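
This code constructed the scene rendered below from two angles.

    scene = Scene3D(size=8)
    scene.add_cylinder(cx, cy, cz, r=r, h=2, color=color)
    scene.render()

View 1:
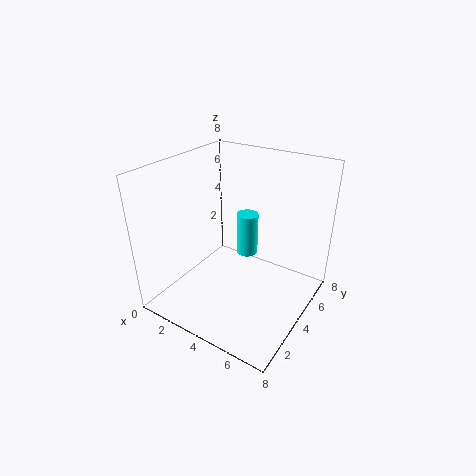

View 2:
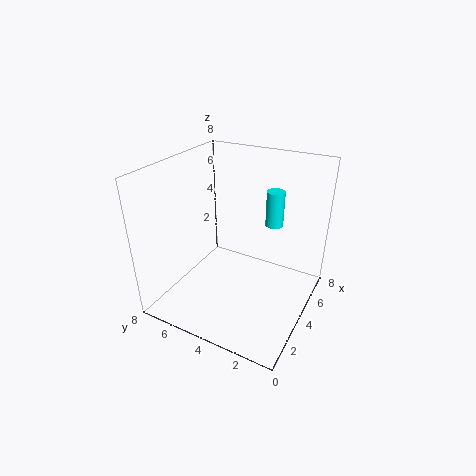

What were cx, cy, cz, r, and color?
cx = 5.5, cy = 2.5, cz = 4.5, r = 0.5, color = 'cyan'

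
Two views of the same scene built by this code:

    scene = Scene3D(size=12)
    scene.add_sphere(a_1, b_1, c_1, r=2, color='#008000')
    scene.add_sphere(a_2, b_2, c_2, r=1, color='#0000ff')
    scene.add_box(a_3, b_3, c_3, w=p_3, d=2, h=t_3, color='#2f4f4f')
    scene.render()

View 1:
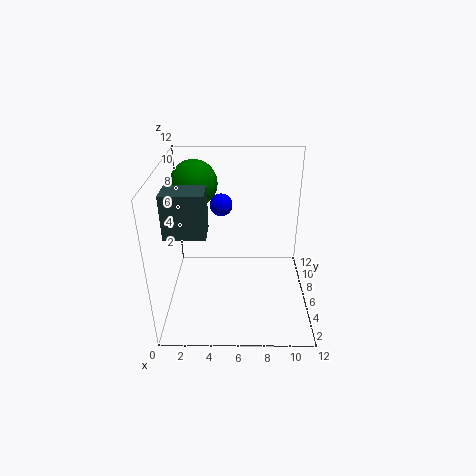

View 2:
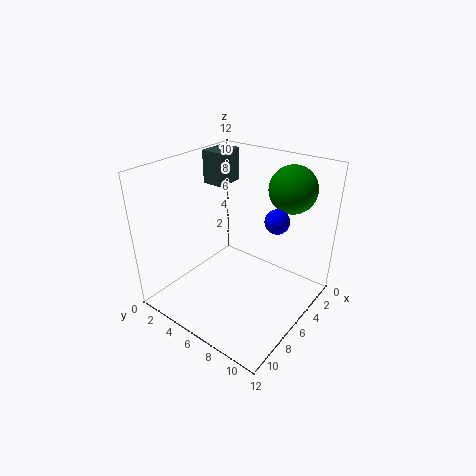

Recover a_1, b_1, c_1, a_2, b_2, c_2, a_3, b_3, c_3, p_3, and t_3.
a_1 = 2.25, b_1 = 8.75, c_1 = 9.75, a_2 = 4.5, b_2 = 8.75, c_2 = 7.75, a_3 = 1.25, b_3 = 0.5, c_3 = 9, p_3 = 2.75, t_3 = 3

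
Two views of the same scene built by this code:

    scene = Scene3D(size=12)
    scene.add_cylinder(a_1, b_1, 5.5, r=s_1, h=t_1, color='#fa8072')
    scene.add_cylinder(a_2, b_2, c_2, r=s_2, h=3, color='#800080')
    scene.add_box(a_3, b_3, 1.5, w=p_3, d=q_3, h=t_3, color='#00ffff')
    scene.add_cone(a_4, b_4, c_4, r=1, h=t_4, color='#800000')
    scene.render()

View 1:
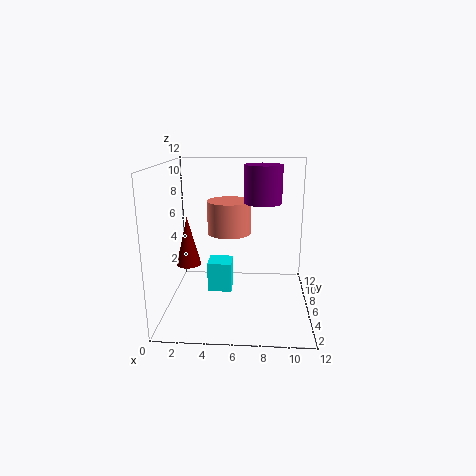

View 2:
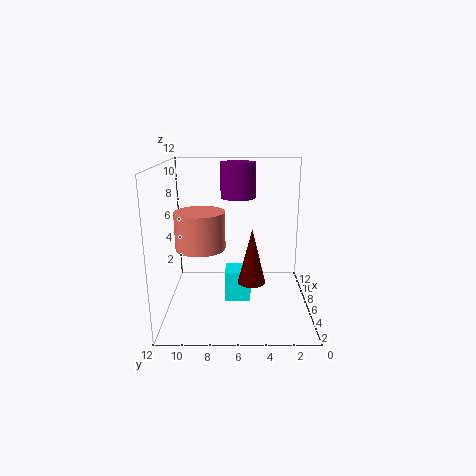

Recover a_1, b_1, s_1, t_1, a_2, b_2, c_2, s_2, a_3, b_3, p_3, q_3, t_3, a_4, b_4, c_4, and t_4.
a_1 = 5
b_1 = 9
s_1 = 2
t_1 = 3
a_2 = 8
b_2 = 6
c_2 = 9
s_2 = 1.5
a_3 = 3.5
b_3 = 5
p_3 = 2
q_3 = 2
t_3 = 2.5
a_4 = 2
b_4 = 5
c_4 = 4
t_4 = 4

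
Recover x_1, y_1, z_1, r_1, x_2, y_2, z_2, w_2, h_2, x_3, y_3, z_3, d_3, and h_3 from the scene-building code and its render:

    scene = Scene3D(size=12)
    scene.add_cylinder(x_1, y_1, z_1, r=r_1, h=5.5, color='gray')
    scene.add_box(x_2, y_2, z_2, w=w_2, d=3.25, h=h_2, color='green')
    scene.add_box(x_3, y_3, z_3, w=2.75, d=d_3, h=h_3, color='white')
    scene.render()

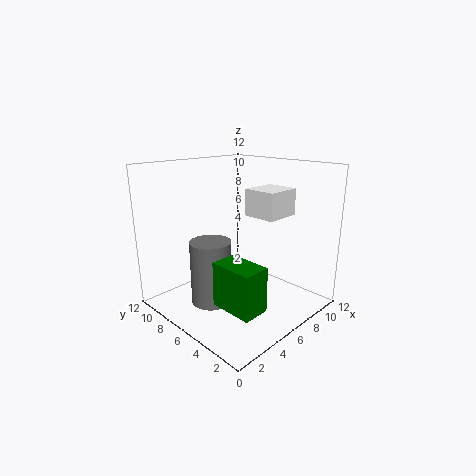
x_1 = 4.25; y_1 = 7.5; z_1 = 0.25; r_1 = 1.75; x_2 = 1.25; y_2 = 0.5; z_2 = 2.75; w_2 = 2; h_2 = 3.25; x_3 = 5; y_3 = 1.75; z_3 = 8.5; d_3 = 2.5; h_3 = 2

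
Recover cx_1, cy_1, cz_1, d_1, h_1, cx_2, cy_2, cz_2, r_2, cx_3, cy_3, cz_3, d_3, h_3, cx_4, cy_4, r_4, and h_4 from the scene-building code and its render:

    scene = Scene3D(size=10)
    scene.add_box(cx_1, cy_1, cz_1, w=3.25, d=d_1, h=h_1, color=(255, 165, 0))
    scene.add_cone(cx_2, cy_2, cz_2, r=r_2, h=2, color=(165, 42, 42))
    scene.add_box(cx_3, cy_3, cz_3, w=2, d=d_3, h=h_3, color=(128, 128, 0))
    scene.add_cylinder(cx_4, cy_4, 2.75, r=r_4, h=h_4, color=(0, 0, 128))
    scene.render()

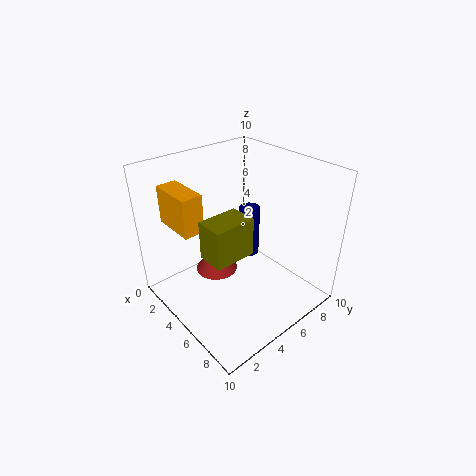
cx_1 = 0.25, cy_1 = 1.75, cz_1 = 5.5, d_1 = 1.5, h_1 = 2.75, cx_2 = 3.75, cy_2 = 4, cz_2 = 2.25, r_2 = 1.5, cx_3 = 4, cy_3 = 2.5, cz_3 = 4, d_3 = 3, h_3 = 2.75, cx_4 = 4.25, cy_4 = 6.75, r_4 = 0.75, h_4 = 3.75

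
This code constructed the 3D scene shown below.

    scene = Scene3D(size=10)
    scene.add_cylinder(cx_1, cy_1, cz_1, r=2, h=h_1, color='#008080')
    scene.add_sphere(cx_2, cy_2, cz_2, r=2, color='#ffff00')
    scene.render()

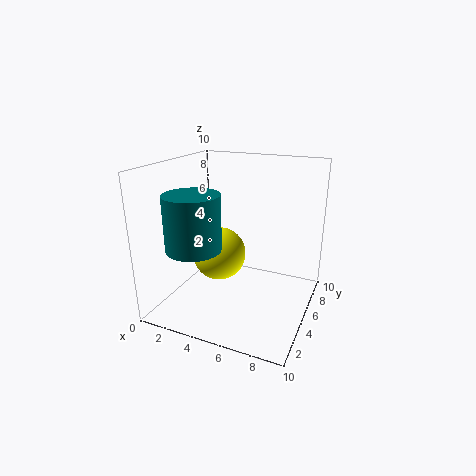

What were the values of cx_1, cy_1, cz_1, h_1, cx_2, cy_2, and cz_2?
cx_1 = 2
cy_1 = 4
cz_1 = 4
h_1 = 4
cx_2 = 3
cy_2 = 6
cz_2 = 3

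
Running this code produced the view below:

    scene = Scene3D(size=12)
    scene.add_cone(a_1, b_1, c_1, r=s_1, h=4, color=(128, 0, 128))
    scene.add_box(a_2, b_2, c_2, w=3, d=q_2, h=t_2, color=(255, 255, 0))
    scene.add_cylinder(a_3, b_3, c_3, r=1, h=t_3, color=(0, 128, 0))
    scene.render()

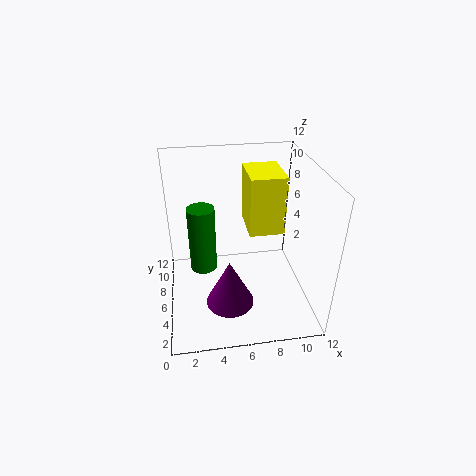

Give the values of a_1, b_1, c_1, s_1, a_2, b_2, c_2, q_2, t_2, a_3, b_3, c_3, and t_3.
a_1 = 5; b_1 = 4; c_1 = 1; s_1 = 2; a_2 = 7; b_2 = 6; c_2 = 6; q_2 = 4; t_2 = 5; a_3 = 3; b_3 = 4; c_3 = 5; t_3 = 5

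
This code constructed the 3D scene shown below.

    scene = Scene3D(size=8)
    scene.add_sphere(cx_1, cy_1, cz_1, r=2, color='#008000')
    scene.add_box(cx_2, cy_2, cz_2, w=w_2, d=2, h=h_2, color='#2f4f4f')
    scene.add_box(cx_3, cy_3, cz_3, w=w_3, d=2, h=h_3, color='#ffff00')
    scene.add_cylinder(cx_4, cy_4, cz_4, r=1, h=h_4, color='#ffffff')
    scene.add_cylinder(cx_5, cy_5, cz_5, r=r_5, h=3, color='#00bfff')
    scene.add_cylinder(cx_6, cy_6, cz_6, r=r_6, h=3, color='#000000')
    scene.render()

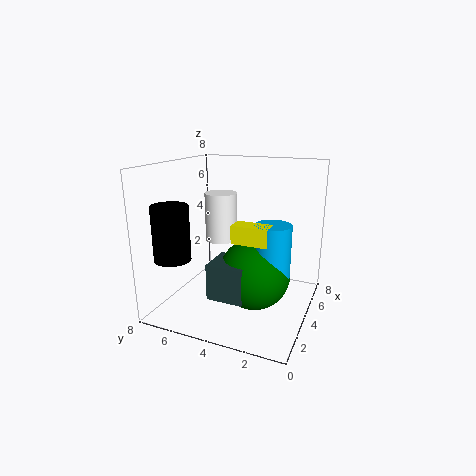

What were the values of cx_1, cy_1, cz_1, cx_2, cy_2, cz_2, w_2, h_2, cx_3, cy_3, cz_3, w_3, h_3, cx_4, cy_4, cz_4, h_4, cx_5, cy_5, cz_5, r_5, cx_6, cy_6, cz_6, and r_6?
cx_1 = 4; cy_1 = 3; cz_1 = 2; cx_2 = 2; cy_2 = 3; cz_2 = 1; w_2 = 2; h_2 = 2; cx_3 = 3; cy_3 = 2; cz_3 = 4; w_3 = 1; h_3 = 1; cx_4 = 6; cy_4 = 6; cz_4 = 3; h_4 = 3; cx_5 = 4; cy_5 = 2; cz_5 = 2; r_5 = 1; cx_6 = 2; cy_6 = 7; cz_6 = 3; r_6 = 1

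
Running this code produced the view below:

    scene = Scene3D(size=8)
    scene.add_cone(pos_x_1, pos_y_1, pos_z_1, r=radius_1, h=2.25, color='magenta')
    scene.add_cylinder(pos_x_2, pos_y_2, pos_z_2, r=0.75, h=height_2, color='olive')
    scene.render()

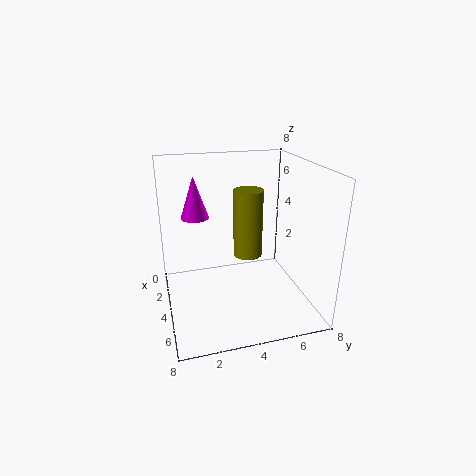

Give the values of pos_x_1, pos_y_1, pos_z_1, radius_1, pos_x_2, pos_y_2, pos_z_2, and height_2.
pos_x_1 = 3.5
pos_y_1 = 1.75
pos_z_1 = 5.25
radius_1 = 0.75
pos_x_2 = 5
pos_y_2 = 4.25
pos_z_2 = 3.5
height_2 = 3.5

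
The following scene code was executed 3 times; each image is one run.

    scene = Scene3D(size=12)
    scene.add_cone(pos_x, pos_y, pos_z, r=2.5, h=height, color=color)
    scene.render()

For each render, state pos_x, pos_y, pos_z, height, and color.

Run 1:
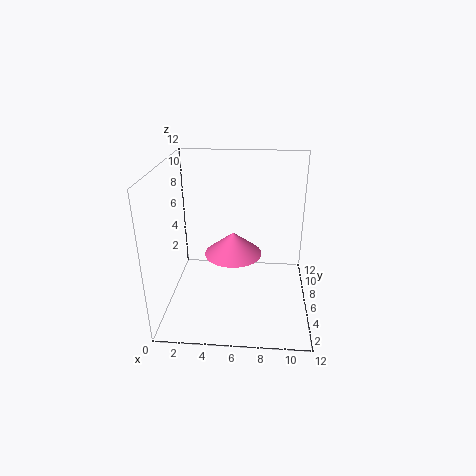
pos_x = 5.5; pos_y = 7; pos_z = 4; height = 2; color = 'hotpink'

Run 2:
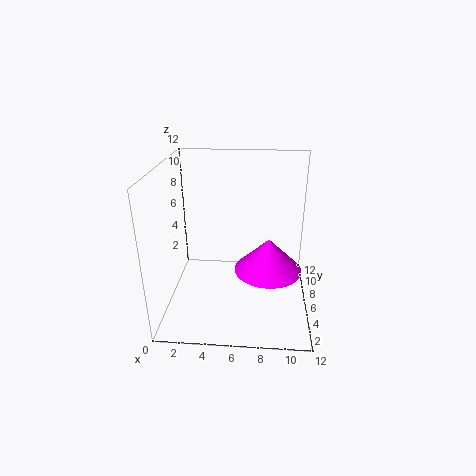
pos_x = 8.5; pos_y = 3; pos_z = 5; height = 2.5; color = 'magenta'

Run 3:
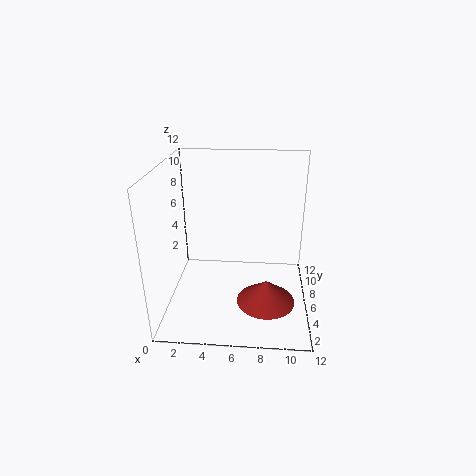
pos_x = 8.5; pos_y = 5; pos_z = 0.5; height = 2; color = 'brown'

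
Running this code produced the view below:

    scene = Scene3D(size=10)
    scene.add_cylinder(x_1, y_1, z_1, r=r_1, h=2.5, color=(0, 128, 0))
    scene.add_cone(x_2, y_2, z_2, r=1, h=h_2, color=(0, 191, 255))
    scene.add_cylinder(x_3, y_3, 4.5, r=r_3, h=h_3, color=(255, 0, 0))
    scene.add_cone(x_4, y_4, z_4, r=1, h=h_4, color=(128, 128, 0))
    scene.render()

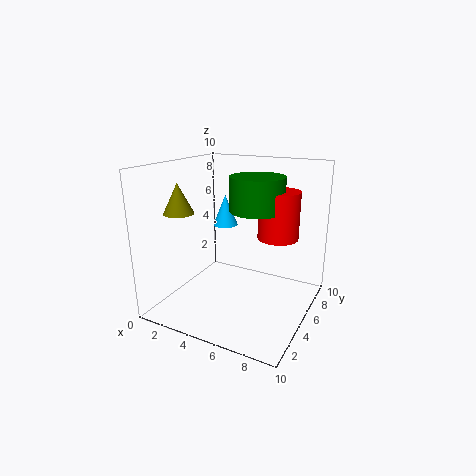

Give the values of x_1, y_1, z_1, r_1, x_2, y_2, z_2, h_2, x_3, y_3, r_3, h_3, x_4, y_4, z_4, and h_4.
x_1 = 5.5, y_1 = 7, z_1 = 6.5, r_1 = 2, x_2 = 2, y_2 = 8.5, z_2 = 4.5, h_2 = 2.5, x_3 = 7, y_3 = 7.5, r_3 = 1.5, h_3 = 3.5, x_4 = 2, y_4 = 2.5, z_4 = 7, h_4 = 2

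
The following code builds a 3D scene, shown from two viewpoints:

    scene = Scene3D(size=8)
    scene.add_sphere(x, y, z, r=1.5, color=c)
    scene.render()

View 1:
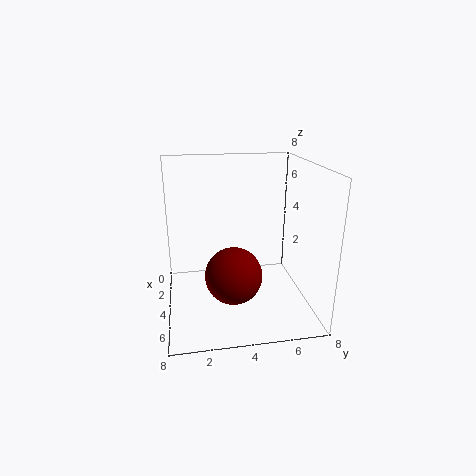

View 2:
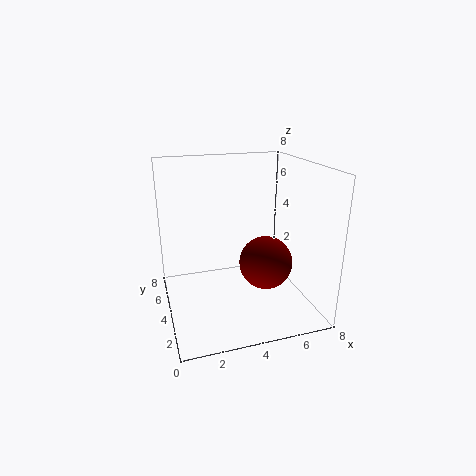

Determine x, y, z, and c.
x = 5.5; y = 3.5; z = 2.5; c = 'maroon'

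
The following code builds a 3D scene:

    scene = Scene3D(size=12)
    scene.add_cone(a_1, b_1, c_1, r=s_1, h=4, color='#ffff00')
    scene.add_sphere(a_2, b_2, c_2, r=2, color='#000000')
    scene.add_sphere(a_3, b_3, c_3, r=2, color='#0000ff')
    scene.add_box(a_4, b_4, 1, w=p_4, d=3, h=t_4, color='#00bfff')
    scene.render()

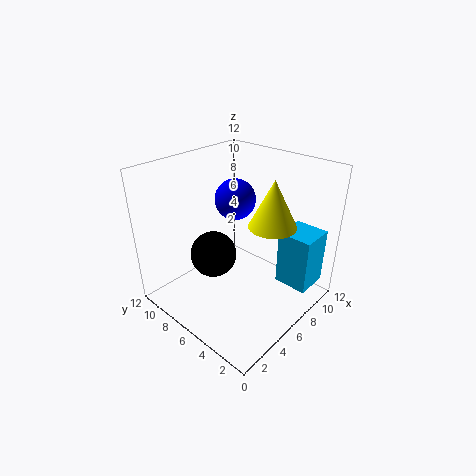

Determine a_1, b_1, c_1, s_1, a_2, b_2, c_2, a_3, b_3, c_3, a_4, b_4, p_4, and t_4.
a_1 = 8
b_1 = 4
c_1 = 7
s_1 = 2
a_2 = 5
b_2 = 8
c_2 = 4
a_3 = 10
b_3 = 10
c_3 = 7
a_4 = 9
b_4 = 1
p_4 = 3
t_4 = 5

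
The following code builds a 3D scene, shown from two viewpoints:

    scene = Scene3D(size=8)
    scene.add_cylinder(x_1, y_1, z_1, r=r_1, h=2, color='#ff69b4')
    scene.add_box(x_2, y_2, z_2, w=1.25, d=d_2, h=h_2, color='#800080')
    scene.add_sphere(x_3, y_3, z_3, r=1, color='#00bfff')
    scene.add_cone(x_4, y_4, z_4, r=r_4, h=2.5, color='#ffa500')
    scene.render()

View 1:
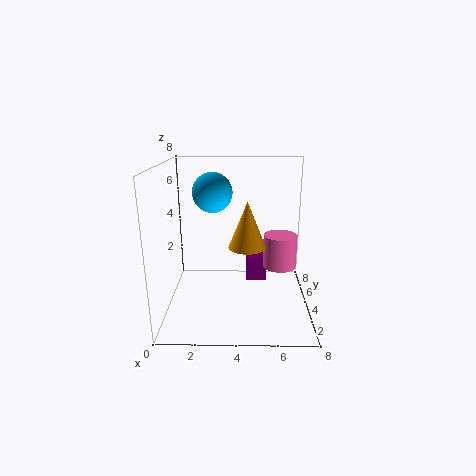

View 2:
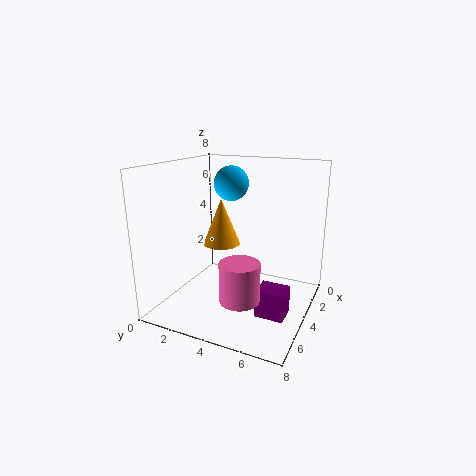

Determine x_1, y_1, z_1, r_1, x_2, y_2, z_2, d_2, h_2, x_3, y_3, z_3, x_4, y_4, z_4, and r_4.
x_1 = 6.5, y_1 = 5.25, z_1 = 1.75, r_1 = 1, x_2 = 4.5, y_2 = 5.75, z_2 = 0.5, d_2 = 1.5, h_2 = 1.5, x_3 = 2.75, y_3 = 3, z_3 = 6.75, x_4 = 4.5, y_4 = 3.25, z_4 = 3.75, r_4 = 1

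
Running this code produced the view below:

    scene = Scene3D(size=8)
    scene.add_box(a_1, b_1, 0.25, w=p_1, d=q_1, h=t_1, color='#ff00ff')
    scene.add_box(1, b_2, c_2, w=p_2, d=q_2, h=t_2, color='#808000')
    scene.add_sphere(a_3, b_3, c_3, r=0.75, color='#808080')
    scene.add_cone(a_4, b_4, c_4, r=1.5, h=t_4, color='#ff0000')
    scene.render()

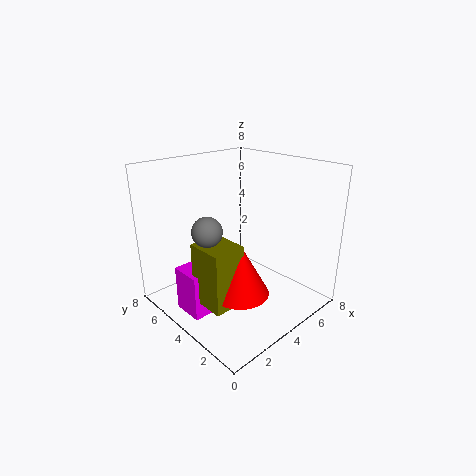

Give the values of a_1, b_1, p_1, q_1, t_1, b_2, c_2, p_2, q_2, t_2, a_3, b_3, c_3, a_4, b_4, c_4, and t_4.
a_1 = 0.75
b_1 = 3.75
p_1 = 2
q_1 = 1.75
t_1 = 2.5
b_2 = 2.25
c_2 = 1.25
p_2 = 1.75
q_2 = 2
t_2 = 3.25
a_3 = 1.5
b_3 = 3.5
c_3 = 5.25
a_4 = 2.75
b_4 = 2.5
c_4 = 1.75
t_4 = 2.75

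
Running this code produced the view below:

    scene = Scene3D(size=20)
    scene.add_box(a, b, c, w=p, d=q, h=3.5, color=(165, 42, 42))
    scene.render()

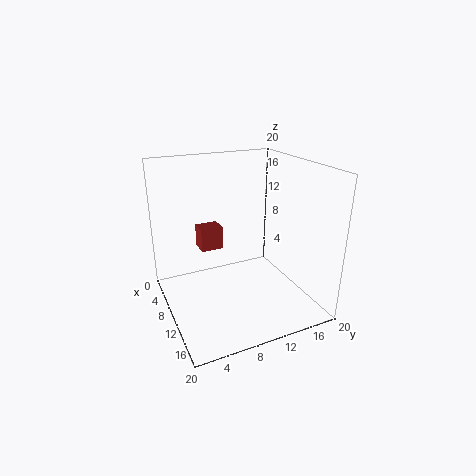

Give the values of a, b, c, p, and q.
a = 1.5; b = 6.5; c = 6; p = 3; q = 3.5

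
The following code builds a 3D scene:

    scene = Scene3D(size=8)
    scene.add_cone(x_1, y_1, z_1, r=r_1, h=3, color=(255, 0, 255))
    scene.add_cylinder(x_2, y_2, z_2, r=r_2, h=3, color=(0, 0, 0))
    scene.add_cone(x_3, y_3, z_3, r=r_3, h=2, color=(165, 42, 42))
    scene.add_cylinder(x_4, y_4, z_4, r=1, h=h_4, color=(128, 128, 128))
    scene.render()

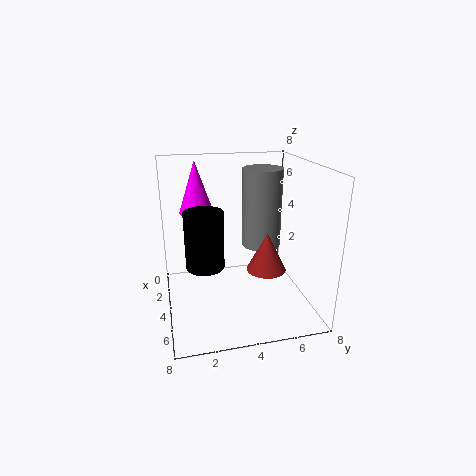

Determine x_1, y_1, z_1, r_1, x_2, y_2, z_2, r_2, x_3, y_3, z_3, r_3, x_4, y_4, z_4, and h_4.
x_1 = 2; y_1 = 2; z_1 = 5; r_1 = 1; x_2 = 5; y_2 = 2; z_2 = 3; r_2 = 1; x_3 = 6; y_3 = 5; z_3 = 3; r_3 = 1; x_4 = 5; y_4 = 5; z_4 = 4; h_4 = 4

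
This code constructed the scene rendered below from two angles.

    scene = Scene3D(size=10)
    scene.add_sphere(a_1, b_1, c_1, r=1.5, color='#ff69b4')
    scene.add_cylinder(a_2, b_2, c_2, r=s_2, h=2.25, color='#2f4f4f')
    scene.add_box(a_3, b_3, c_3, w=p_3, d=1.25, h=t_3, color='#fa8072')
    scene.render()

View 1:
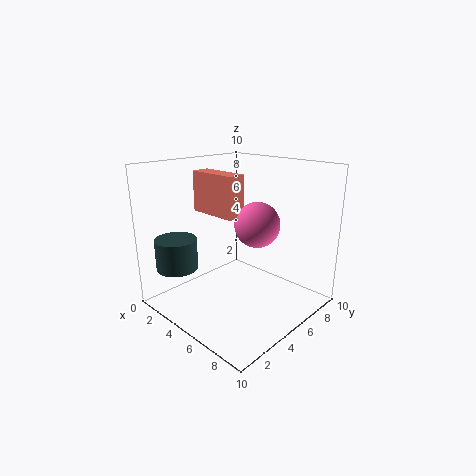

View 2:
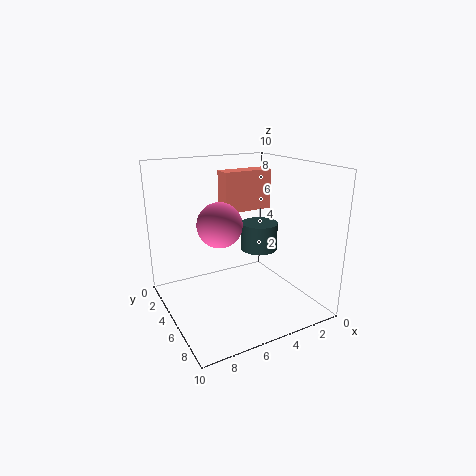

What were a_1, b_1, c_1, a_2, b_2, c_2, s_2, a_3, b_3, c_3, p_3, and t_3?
a_1 = 6.5; b_1 = 5.25; c_1 = 6.25; a_2 = 1.5; b_2 = 2.25; c_2 = 2.5; s_2 = 1.5; a_3 = 2.25; b_3 = 3.5; c_3 = 6.75; p_3 = 3.5; t_3 = 2.75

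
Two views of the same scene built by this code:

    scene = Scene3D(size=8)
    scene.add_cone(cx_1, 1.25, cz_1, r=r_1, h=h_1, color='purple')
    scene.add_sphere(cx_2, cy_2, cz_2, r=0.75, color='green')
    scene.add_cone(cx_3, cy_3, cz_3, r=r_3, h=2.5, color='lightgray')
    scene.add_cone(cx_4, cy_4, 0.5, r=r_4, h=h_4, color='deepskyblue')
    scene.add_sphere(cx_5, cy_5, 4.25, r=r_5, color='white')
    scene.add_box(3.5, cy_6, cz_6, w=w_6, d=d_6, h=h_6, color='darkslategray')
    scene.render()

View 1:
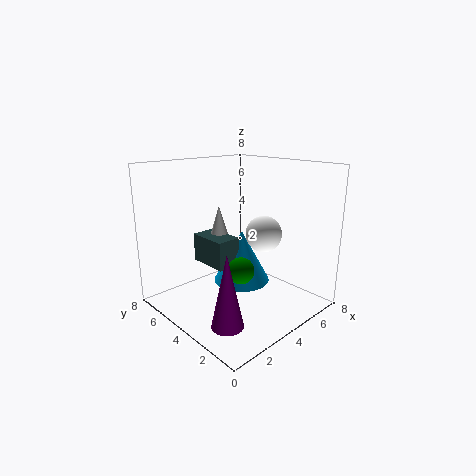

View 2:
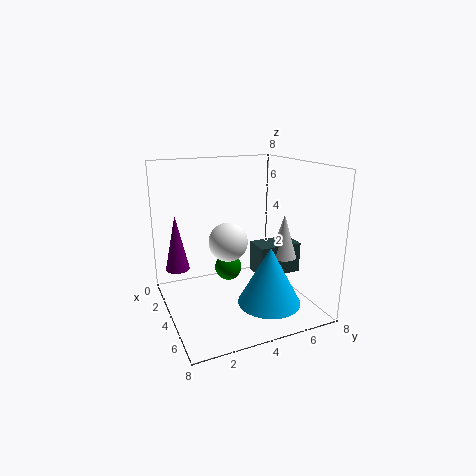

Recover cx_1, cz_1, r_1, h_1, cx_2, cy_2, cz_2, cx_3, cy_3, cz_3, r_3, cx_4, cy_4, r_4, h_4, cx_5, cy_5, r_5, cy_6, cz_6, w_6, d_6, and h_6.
cx_1 = 0.75, cz_1 = 1.25, r_1 = 0.75, h_1 = 3.5, cx_2 = 3.75, cy_2 = 3.5, cz_2 = 2.25, cx_3 = 4.75, cy_3 = 6.5, cz_3 = 2.75, r_3 = 0.75, cx_4 = 5.5, cy_4 = 5.25, r_4 = 1.75, h_4 = 3.25, cx_5 = 5, cy_5 = 3, r_5 = 1, cy_6 = 5, cz_6 = 1.75, w_6 = 1.5, d_6 = 2.5, h_6 = 1.75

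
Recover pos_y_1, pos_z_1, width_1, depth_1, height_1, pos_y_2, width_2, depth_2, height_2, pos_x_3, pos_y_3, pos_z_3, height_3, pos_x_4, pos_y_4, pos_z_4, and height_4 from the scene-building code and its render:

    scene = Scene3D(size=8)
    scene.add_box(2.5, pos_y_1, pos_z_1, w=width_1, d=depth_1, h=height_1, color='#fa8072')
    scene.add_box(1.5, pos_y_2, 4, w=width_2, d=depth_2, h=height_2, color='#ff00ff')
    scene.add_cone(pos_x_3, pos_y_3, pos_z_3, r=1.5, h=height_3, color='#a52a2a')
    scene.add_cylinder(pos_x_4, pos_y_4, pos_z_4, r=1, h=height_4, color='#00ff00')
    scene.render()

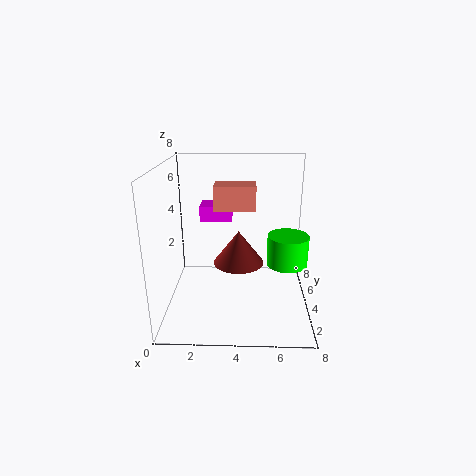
pos_y_1 = 5.5, pos_z_1 = 5, width_1 = 2.5, depth_1 = 1.5, height_1 = 1.5, pos_y_2 = 6.5, width_2 = 2, depth_2 = 1.5, height_2 = 1, pos_x_3 = 4, pos_y_3 = 5, pos_z_3 = 2, height_3 = 2, pos_x_4 = 6.5, pos_y_4 = 2, pos_z_4 = 3.5, height_4 = 1.5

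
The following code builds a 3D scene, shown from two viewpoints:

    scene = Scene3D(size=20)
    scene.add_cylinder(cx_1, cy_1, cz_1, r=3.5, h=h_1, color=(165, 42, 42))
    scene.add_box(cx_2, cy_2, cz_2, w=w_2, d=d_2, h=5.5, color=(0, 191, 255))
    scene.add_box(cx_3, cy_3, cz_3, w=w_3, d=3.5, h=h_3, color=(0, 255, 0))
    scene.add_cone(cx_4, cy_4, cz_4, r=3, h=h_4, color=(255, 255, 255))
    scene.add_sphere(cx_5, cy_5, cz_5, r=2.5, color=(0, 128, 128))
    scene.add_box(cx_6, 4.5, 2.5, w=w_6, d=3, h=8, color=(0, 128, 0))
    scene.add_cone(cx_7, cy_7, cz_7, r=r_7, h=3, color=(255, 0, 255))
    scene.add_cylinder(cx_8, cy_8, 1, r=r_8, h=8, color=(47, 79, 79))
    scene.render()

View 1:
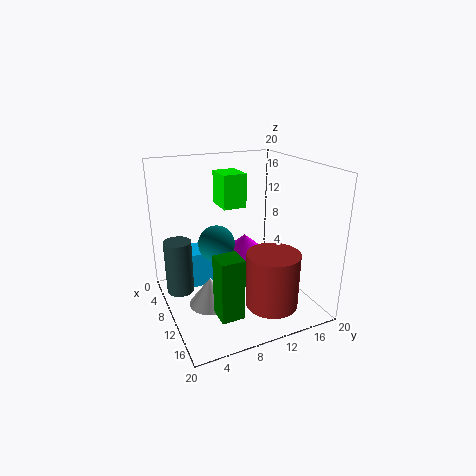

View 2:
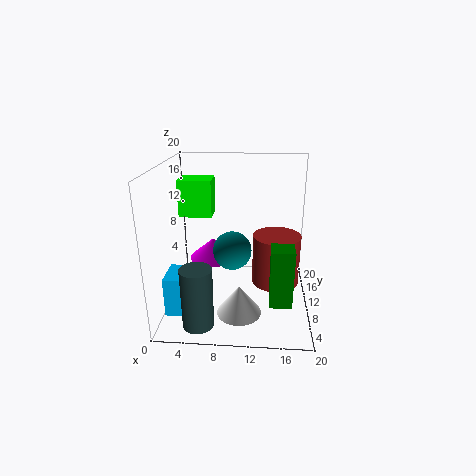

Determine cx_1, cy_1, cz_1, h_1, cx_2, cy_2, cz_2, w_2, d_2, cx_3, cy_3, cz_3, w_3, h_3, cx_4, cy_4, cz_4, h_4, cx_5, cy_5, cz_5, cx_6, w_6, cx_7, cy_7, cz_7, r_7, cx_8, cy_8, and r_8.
cx_1 = 15.5
cy_1 = 12.5
cz_1 = 2
h_1 = 7.5
cx_2 = 0.5
cy_2 = 4.5
cz_2 = 0.5
w_2 = 4.5
d_2 = 4.5
cx_3 = 2
cy_3 = 9.5
cz_3 = 13
w_3 = 4.5
h_3 = 5
cx_4 = 10.5
cy_4 = 5.5
cz_4 = 1
h_4 = 4
cx_5 = 9.5
cy_5 = 7
cz_5 = 9.5
cx_6 = 14.5
w_6 = 3
cx_7 = 6
cy_7 = 13
cz_7 = 5.5
r_7 = 3.5
cx_8 = 5.5
cy_8 = 2.5
r_8 = 2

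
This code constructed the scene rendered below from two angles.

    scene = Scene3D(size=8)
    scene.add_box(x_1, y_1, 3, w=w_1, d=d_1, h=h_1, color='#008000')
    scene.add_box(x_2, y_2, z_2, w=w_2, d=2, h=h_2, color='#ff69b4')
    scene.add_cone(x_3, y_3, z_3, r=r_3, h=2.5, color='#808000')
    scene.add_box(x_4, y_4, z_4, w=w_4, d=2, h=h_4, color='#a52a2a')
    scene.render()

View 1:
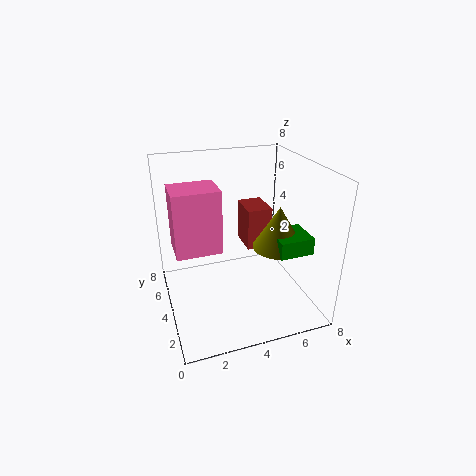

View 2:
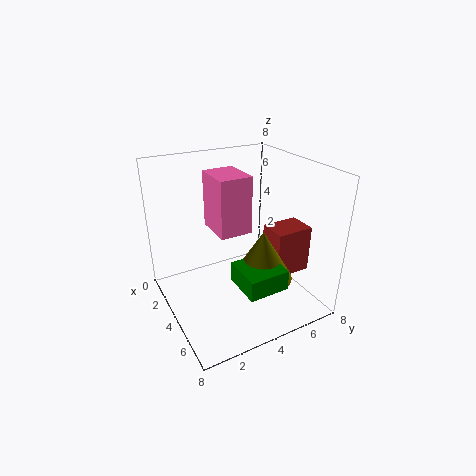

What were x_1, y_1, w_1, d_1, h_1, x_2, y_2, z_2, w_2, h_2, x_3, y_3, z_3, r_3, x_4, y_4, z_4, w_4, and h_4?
x_1 = 6, y_1 = 2.5, w_1 = 2, d_1 = 2, h_1 = 1, x_2 = 0.5, y_2 = 3.5, z_2 = 3.5, w_2 = 2.5, h_2 = 3.5, x_3 = 6.5, y_3 = 4, z_3 = 3, r_3 = 1.5, x_4 = 5, y_4 = 5, z_4 = 2.5, w_4 = 1.5, h_4 = 2.5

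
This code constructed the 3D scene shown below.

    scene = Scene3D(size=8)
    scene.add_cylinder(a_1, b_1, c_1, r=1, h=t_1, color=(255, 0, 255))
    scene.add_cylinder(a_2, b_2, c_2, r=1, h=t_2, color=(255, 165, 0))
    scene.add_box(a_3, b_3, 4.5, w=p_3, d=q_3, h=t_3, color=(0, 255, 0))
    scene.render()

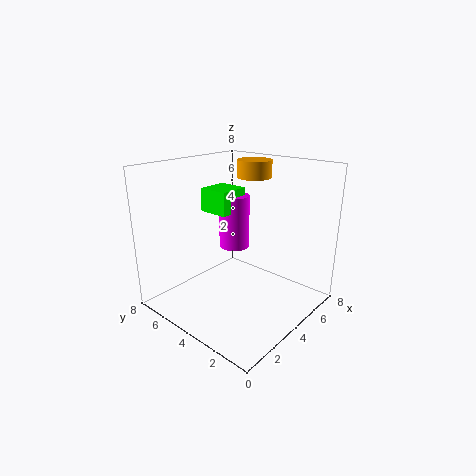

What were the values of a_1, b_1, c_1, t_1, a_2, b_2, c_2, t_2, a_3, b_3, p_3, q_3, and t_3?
a_1 = 6.5
b_1 = 6.5
c_1 = 2
t_1 = 3.5
a_2 = 6
b_2 = 4.5
c_2 = 7
t_2 = 1
a_3 = 5
b_3 = 6
p_3 = 2
q_3 = 2
t_3 = 1.5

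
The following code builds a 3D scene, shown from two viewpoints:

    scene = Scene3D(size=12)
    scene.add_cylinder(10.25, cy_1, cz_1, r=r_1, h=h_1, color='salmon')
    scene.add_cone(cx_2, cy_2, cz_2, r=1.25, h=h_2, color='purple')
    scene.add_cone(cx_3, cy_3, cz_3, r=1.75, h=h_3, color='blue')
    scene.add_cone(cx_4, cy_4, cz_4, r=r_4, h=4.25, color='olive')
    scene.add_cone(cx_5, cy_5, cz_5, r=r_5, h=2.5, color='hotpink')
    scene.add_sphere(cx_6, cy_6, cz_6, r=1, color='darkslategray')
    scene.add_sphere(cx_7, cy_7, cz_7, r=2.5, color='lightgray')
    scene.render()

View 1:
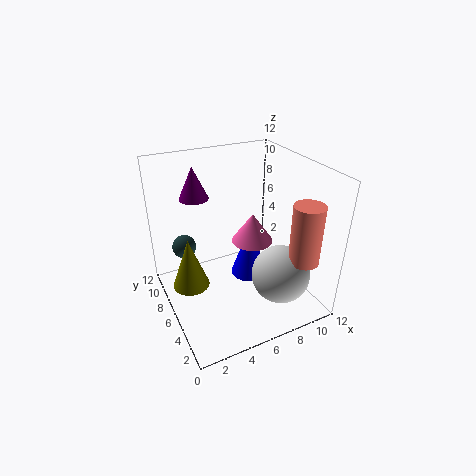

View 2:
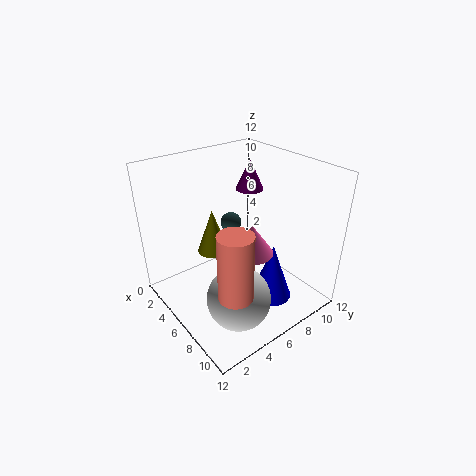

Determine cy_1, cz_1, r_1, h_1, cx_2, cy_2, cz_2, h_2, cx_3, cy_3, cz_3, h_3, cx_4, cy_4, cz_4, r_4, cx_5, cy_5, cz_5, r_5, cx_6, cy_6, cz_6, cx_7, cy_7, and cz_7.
cy_1 = 2.5, cz_1 = 4.5, r_1 = 1.25, h_1 = 5, cx_2 = 3.5, cy_2 = 9.25, cz_2 = 8.75, h_2 = 2.75, cx_3 = 8.25, cy_3 = 8, cz_3 = 0.5, h_3 = 5, cx_4 = 1.75, cy_4 = 6.25, cz_4 = 2.5, r_4 = 1.5, cx_5 = 7.5, cy_5 = 6.25, cz_5 = 5.25, r_5 = 1.75, cx_6 = 2, cy_6 = 8.25, cz_6 = 5, cx_7 = 9, cy_7 = 3.75, cz_7 = 2.75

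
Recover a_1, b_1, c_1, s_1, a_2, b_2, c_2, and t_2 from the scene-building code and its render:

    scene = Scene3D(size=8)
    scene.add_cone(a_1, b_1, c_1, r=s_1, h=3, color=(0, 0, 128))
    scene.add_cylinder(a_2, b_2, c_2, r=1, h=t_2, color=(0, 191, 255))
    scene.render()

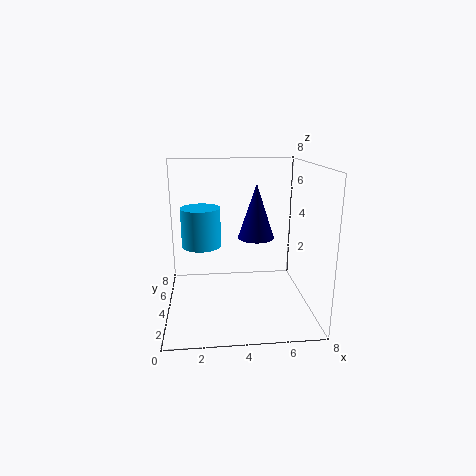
a_1 = 5, b_1 = 4, c_1 = 4, s_1 = 1, a_2 = 2, b_2 = 3, c_2 = 4, t_2 = 2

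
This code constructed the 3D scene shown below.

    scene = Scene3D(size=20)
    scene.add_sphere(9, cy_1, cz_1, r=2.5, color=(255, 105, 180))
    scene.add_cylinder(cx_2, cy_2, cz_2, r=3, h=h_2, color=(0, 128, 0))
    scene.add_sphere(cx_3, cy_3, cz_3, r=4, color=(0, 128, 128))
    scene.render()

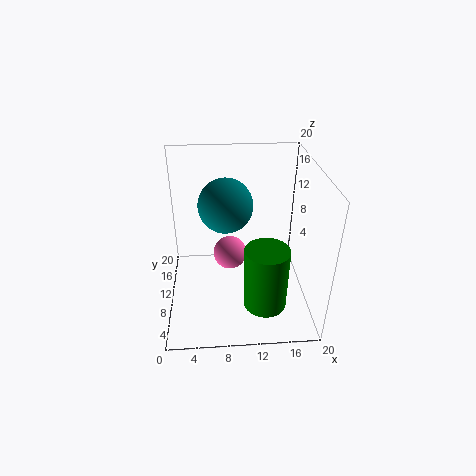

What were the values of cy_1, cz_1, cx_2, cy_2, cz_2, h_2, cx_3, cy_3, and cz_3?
cy_1 = 13; cz_1 = 5.5; cx_2 = 13.5; cy_2 = 6; cz_2 = 1.5; h_2 = 9; cx_3 = 8.5; cy_3 = 14; cz_3 = 13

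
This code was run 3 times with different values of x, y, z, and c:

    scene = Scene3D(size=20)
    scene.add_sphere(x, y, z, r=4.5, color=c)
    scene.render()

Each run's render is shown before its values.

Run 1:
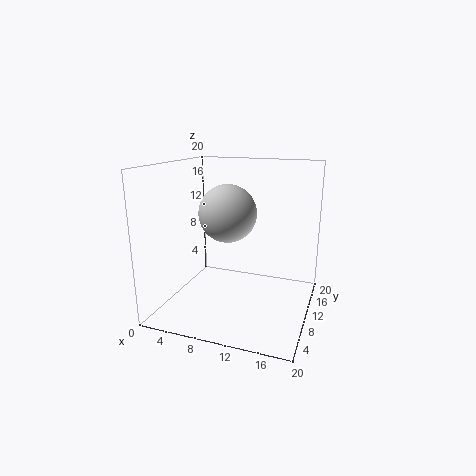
x = 6.5
y = 15
z = 12
c = 'lightgray'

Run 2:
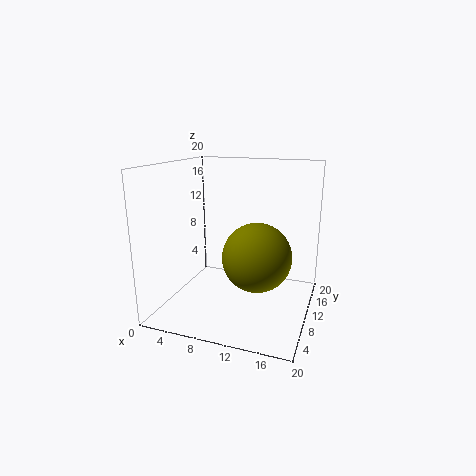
x = 13.5
y = 7.5
z = 8.5
c = 'olive'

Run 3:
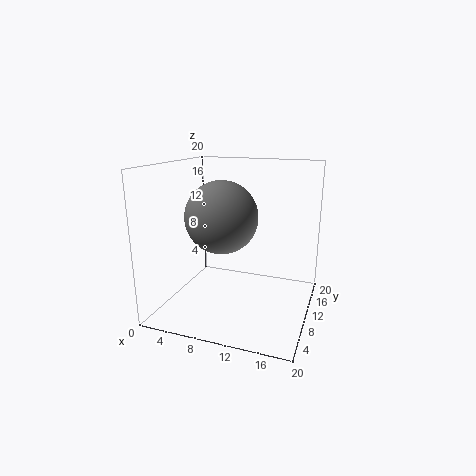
x = 9.5
y = 5.5
z = 14
c = 'gray'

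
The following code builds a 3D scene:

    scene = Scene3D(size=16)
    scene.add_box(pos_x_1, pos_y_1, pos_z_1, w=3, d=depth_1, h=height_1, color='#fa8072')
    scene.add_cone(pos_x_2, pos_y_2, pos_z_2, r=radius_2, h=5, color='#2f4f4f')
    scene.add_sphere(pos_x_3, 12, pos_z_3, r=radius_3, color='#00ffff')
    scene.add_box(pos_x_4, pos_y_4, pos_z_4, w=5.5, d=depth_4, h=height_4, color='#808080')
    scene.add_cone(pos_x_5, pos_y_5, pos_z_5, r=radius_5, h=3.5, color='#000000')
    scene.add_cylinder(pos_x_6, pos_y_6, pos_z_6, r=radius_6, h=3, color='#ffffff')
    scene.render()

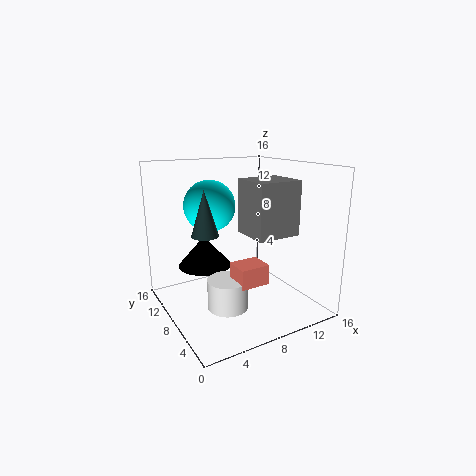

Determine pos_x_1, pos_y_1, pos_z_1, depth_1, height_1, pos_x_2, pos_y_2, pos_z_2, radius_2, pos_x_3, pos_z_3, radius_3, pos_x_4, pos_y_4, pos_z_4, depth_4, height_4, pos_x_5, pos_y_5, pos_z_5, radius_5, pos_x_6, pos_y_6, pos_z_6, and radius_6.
pos_x_1 = 5
pos_y_1 = 2
pos_z_1 = 5
depth_1 = 2.5
height_1 = 2
pos_x_2 = 4.5
pos_y_2 = 9
pos_z_2 = 8.5
radius_2 = 1.5
pos_x_3 = 6.5
pos_z_3 = 11
radius_3 = 3
pos_x_4 = 10
pos_y_4 = 6.5
pos_z_4 = 7.5
depth_4 = 5
height_4 = 6.5
pos_x_5 = 5
pos_y_5 = 10.5
pos_z_5 = 4.5
radius_5 = 3
pos_x_6 = 4.5
pos_y_6 = 4
pos_z_6 = 2.5
radius_6 = 2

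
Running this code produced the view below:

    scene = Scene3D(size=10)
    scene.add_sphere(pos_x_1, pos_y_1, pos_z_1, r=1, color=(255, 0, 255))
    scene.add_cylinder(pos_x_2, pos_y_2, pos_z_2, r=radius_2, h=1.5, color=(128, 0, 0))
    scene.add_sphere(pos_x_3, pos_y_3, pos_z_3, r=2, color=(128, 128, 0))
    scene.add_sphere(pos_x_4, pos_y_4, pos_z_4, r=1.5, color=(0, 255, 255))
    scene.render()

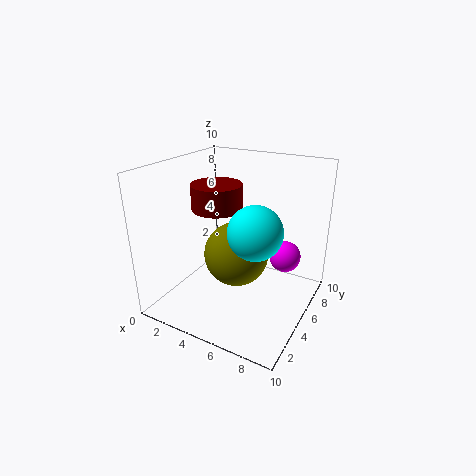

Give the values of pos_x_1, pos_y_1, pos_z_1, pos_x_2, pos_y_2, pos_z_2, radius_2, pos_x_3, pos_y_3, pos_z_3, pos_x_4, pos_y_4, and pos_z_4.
pos_x_1 = 8.5
pos_y_1 = 5
pos_z_1 = 4.5
pos_x_2 = 5
pos_y_2 = 2.5
pos_z_2 = 8
radius_2 = 1.5
pos_x_3 = 6
pos_y_3 = 3
pos_z_3 = 5
pos_x_4 = 8
pos_y_4 = 1.5
pos_z_4 = 7.5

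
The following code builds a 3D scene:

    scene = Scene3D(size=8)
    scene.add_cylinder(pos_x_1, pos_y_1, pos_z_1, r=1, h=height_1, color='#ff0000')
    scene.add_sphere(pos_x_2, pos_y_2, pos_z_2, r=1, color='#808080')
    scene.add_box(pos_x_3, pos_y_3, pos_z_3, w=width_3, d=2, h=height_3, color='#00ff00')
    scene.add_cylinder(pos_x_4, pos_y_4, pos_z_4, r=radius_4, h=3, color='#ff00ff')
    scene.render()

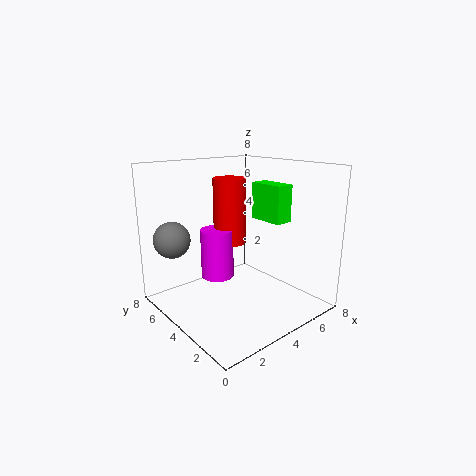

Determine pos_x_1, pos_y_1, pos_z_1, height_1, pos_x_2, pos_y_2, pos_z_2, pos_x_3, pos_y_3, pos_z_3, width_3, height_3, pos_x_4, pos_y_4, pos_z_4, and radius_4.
pos_x_1 = 5, pos_y_1 = 6, pos_z_1 = 3, height_1 = 4, pos_x_2 = 1, pos_y_2 = 6, pos_z_2 = 4, pos_x_3 = 5, pos_y_3 = 2, pos_z_3 = 5, width_3 = 1, height_3 = 2, pos_x_4 = 4, pos_y_4 = 6, pos_z_4 = 1, radius_4 = 1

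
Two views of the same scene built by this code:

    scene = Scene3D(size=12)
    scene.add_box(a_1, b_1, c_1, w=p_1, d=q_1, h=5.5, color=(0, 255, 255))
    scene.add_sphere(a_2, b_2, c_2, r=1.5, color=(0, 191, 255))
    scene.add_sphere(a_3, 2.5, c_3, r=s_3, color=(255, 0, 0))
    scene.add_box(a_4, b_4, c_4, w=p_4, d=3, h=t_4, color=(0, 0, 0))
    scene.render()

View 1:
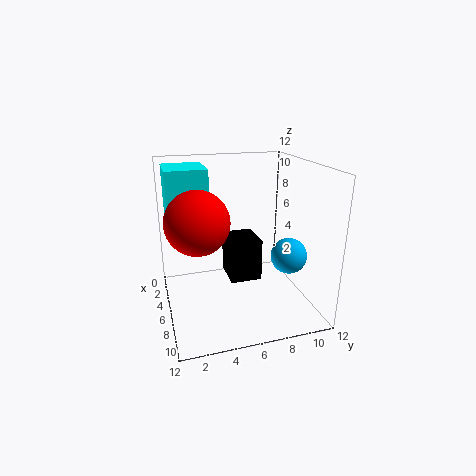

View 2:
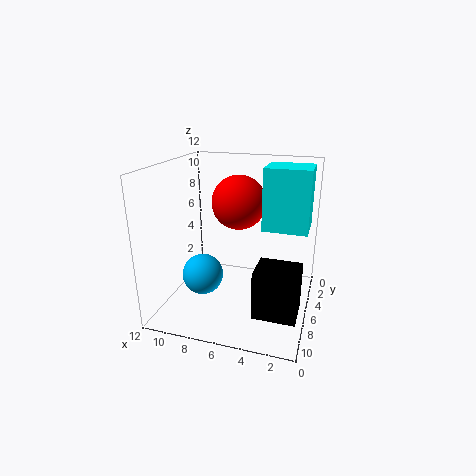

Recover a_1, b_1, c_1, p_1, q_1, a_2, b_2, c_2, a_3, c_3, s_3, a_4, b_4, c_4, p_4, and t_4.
a_1 = 0.5
b_1 = 0.5
c_1 = 6
p_1 = 4
q_1 = 3.5
a_2 = 7.5
b_2 = 10
c_2 = 4.5
a_3 = 7
c_3 = 8
s_3 = 2.5
a_4 = 0.5
b_4 = 6
c_4 = 0.5
p_4 = 3.5
t_4 = 4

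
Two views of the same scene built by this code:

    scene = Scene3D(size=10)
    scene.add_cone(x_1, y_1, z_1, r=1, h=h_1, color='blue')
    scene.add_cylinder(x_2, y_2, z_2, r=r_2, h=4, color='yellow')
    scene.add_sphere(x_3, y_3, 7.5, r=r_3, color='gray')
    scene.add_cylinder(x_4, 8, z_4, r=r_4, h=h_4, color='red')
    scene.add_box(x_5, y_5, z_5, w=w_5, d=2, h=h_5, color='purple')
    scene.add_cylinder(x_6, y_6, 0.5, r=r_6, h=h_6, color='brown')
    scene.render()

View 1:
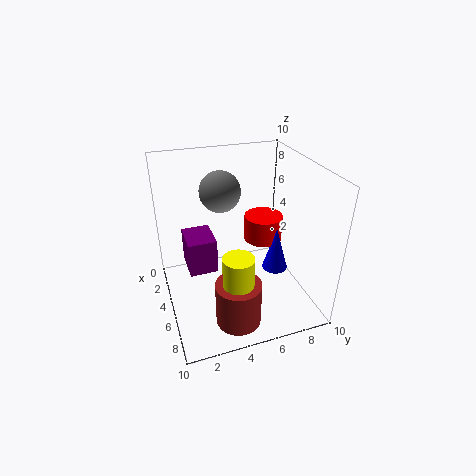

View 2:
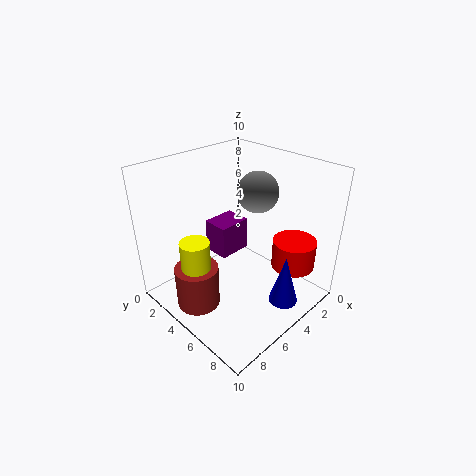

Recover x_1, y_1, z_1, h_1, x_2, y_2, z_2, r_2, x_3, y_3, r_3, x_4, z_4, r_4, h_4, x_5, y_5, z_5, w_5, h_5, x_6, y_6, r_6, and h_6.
x_1 = 4
y_1 = 8.5
z_1 = 1
h_1 = 3.5
x_2 = 8
y_2 = 4
z_2 = 1.5
r_2 = 1
x_3 = 2.5
y_3 = 4.5
r_3 = 1.5
x_4 = 2.5
z_4 = 3
r_4 = 1.5
h_4 = 2
x_5 = 2.5
y_5 = 1.5
z_5 = 2.5
w_5 = 2.5
h_5 = 2.5
x_6 = 8
y_6 = 4
r_6 = 1.5
h_6 = 3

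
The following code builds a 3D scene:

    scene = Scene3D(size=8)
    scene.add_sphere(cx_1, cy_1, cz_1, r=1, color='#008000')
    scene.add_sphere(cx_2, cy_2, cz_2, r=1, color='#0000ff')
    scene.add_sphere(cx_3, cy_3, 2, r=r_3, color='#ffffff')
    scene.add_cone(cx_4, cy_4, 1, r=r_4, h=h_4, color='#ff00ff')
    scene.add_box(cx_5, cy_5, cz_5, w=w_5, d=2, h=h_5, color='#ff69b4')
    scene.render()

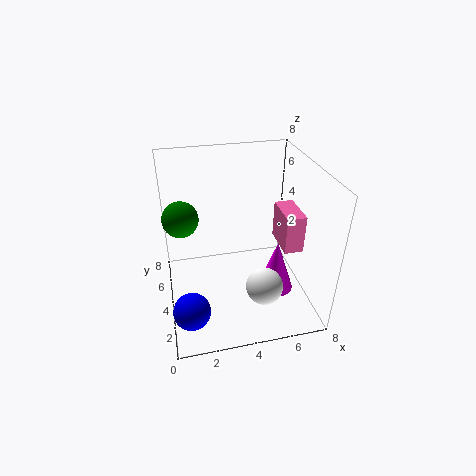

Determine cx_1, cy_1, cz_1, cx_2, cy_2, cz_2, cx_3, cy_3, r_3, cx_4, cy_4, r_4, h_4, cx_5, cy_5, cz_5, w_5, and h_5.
cx_1 = 1; cy_1 = 5; cz_1 = 5; cx_2 = 1; cy_2 = 2; cz_2 = 1; cx_3 = 5; cy_3 = 2; r_3 = 1; cx_4 = 6; cy_4 = 3; r_4 = 1; h_4 = 3; cx_5 = 6; cy_5 = 2; cz_5 = 4; w_5 = 1; h_5 = 2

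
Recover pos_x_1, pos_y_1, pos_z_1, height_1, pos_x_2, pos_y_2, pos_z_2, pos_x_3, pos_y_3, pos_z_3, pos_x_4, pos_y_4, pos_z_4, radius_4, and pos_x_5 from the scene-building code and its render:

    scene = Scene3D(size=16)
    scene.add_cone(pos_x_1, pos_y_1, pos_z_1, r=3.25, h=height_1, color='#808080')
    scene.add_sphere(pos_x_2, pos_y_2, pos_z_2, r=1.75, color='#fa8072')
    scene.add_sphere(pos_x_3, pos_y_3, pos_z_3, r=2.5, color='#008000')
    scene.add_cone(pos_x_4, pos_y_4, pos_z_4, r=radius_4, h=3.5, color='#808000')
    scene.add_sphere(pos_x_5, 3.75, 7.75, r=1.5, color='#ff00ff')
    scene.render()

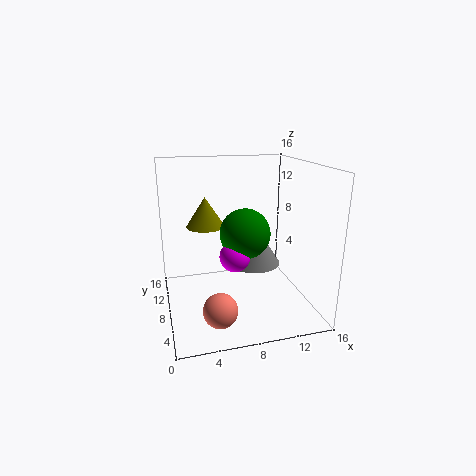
pos_x_1 = 11; pos_y_1 = 11.25; pos_z_1 = 3.25; height_1 = 5; pos_x_2 = 4.75; pos_y_2 = 2.75; pos_z_2 = 2.5; pos_x_3 = 7.75; pos_y_3 = 4.5; pos_z_3 = 9.75; pos_x_4 = 5; pos_y_4 = 11.5; pos_z_4 = 8.5; radius_4 = 2.25; pos_x_5 = 6.5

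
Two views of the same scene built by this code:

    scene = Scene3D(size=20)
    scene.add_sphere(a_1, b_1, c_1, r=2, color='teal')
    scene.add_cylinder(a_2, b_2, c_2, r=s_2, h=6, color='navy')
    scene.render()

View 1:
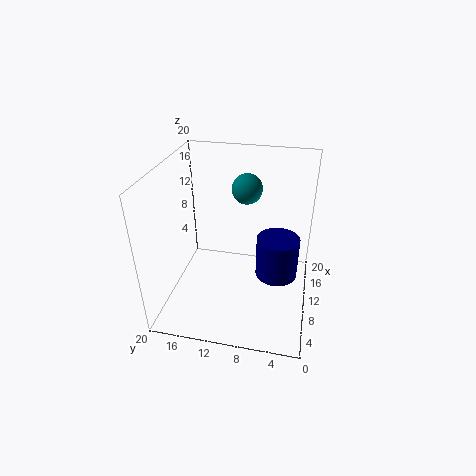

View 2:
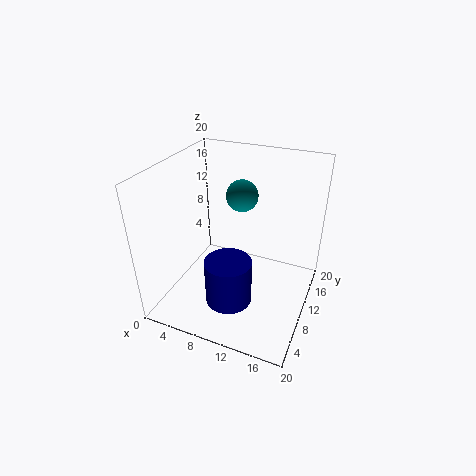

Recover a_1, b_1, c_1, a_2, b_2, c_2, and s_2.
a_1 = 11
b_1 = 9
c_1 = 17
a_2 = 11
b_2 = 4.5
c_2 = 4
s_2 = 3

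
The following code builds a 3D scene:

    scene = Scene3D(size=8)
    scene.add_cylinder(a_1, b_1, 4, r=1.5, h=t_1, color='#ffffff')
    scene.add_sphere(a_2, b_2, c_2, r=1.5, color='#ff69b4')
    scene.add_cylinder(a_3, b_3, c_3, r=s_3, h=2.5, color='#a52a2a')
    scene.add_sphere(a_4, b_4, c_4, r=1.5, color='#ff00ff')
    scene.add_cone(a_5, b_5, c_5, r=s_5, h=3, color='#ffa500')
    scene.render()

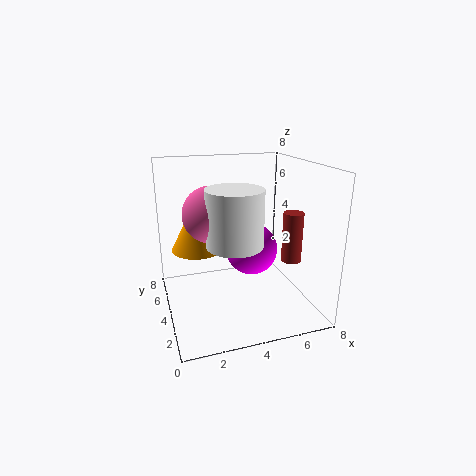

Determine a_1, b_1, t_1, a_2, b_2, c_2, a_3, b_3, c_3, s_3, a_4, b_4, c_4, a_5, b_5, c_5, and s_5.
a_1 = 3.5, b_1 = 3, t_1 = 3, a_2 = 2.5, b_2 = 4, c_2 = 5.5, a_3 = 6, b_3 = 1.5, c_3 = 3.5, s_3 = 0.5, a_4 = 5, b_4 = 4.5, c_4 = 3, a_5 = 2, b_5 = 5.5, c_5 = 3, s_5 = 1.5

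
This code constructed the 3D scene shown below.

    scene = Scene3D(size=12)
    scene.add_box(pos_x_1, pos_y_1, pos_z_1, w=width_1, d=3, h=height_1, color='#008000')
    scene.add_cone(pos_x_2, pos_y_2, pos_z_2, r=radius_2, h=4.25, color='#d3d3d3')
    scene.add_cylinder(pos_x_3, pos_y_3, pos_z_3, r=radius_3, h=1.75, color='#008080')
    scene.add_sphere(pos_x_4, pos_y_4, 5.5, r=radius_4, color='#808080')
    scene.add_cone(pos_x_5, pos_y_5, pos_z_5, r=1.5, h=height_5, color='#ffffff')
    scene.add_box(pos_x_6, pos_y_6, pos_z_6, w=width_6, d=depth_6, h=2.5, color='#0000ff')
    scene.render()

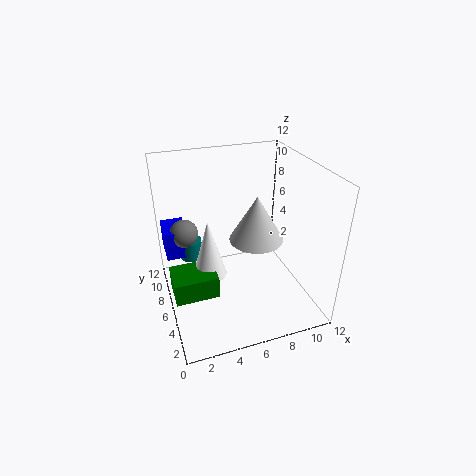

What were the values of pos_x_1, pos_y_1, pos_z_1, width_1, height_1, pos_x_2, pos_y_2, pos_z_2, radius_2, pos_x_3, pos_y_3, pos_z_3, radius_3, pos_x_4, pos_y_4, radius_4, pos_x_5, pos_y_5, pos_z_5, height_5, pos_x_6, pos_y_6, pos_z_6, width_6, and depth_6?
pos_x_1 = 0.25, pos_y_1 = 5, pos_z_1 = 1, width_1 = 3.75, height_1 = 2, pos_x_2 = 8.5, pos_y_2 = 8, pos_z_2 = 4.25, radius_2 = 2.5, pos_x_3 = 2.5, pos_y_3 = 9, pos_z_3 = 3, radius_3 = 1, pos_x_4 = 2, pos_y_4 = 9, radius_4 = 1.25, pos_x_5 = 3.75, pos_y_5 = 7.25, pos_z_5 = 2, height_5 = 5.25, pos_x_6 = 0.25, pos_y_6 = 8.25, pos_z_6 = 3.5, width_6 = 2, depth_6 = 3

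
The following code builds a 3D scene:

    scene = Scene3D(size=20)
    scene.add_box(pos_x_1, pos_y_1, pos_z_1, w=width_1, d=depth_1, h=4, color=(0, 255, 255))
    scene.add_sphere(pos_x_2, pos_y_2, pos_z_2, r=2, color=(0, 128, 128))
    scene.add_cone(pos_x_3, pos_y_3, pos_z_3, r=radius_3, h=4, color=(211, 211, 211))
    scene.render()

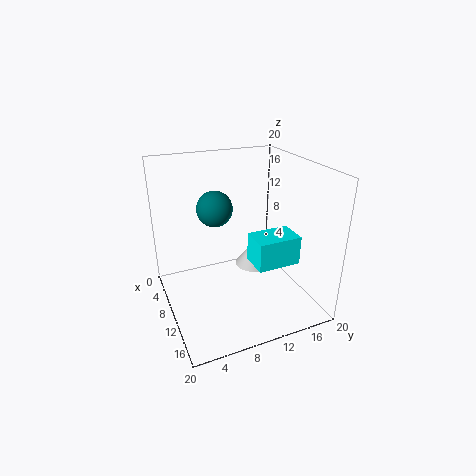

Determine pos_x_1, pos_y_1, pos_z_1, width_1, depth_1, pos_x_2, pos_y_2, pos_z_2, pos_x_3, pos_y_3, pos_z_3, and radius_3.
pos_x_1 = 11
pos_y_1 = 11
pos_z_1 = 7
width_1 = 4
depth_1 = 6
pos_x_2 = 15
pos_y_2 = 5
pos_z_2 = 17
pos_x_3 = 5
pos_y_3 = 15
pos_z_3 = 2
radius_3 = 3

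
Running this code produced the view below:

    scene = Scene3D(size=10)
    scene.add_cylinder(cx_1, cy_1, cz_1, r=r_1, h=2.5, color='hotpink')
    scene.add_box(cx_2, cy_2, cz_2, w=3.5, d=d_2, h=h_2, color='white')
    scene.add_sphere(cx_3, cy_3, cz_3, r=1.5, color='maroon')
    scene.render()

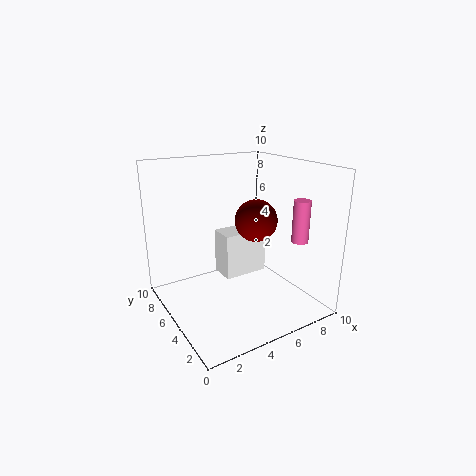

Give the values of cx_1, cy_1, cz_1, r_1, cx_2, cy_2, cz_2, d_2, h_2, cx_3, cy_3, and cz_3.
cx_1 = 6.5
cy_1 = 0.5
cz_1 = 6
r_1 = 0.5
cx_2 = 5
cy_2 = 6.5
cz_2 = 1
d_2 = 2
h_2 = 3.5
cx_3 = 6.5
cy_3 = 5
cz_3 = 6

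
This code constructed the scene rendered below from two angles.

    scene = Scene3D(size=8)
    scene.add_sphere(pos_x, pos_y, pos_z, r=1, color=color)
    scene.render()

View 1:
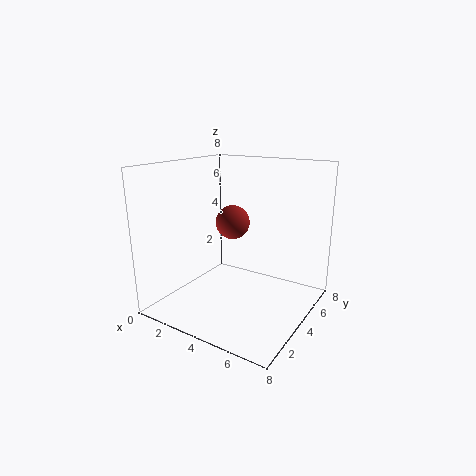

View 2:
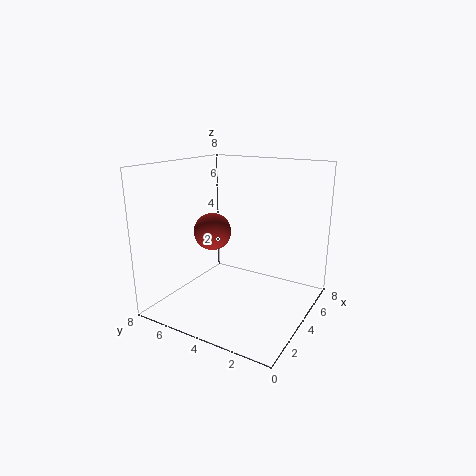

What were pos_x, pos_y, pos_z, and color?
pos_x = 3; pos_y = 5; pos_z = 4.5; color = 'brown'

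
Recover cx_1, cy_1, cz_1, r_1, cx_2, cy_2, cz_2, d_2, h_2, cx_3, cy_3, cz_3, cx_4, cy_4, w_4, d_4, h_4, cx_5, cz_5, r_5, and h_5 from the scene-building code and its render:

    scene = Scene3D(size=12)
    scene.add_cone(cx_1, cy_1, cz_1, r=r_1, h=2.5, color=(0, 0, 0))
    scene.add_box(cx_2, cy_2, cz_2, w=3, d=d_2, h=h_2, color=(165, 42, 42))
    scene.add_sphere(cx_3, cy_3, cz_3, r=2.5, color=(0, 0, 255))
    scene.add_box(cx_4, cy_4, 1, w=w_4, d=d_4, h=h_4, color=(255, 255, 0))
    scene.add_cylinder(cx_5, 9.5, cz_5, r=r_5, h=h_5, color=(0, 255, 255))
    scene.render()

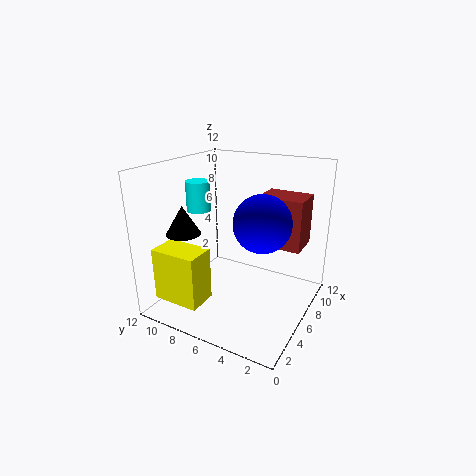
cx_1 = 4.5
cy_1 = 10.5
cz_1 = 6
r_1 = 1.5
cx_2 = 8.5
cy_2 = 1.5
cz_2 = 4.5
d_2 = 4
h_2 = 4.5
cx_3 = 7.5
cy_3 = 4.5
cz_3 = 7
cx_4 = 1.5
cy_4 = 7.5
w_4 = 2.5
d_4 = 4
h_4 = 4.5
cx_5 = 5.5
cz_5 = 8
r_5 = 1
h_5 = 2.5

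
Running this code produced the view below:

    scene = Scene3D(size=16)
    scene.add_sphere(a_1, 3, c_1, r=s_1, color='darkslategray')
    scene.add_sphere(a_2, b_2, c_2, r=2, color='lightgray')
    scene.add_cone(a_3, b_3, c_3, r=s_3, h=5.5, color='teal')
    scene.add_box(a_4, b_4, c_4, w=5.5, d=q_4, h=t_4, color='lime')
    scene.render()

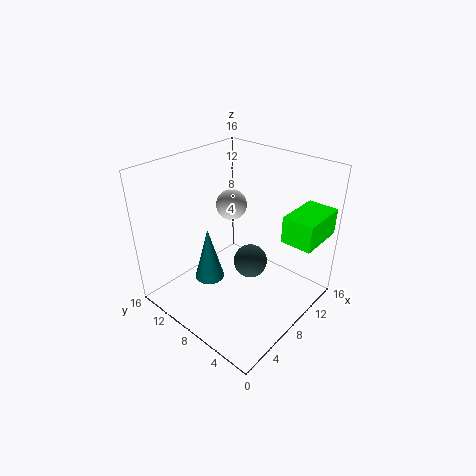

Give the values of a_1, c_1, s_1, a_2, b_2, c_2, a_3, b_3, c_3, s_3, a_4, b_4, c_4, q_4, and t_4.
a_1 = 4
c_1 = 9.5
s_1 = 1.5
a_2 = 13
b_2 = 13.5
c_2 = 8.5
a_3 = 3.5
b_3 = 8
c_3 = 5.5
s_3 = 1.5
a_4 = 10.5
b_4 = 0.5
c_4 = 8
q_4 = 3.5
t_4 = 3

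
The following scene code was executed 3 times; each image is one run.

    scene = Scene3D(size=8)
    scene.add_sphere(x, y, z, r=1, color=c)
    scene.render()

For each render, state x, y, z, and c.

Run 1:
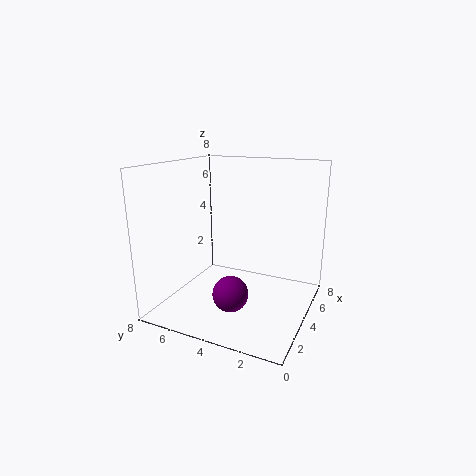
x = 3, y = 4, z = 1, c = 'purple'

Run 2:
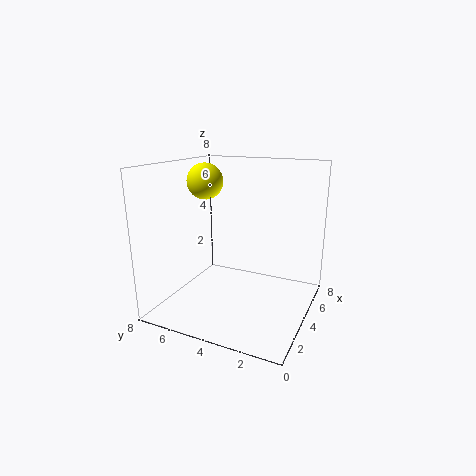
x = 4, y = 6, z = 7, c = 'yellow'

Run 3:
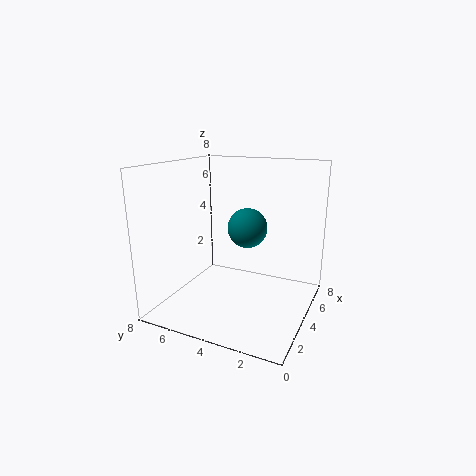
x = 3, y = 3, z = 5, c = 'teal'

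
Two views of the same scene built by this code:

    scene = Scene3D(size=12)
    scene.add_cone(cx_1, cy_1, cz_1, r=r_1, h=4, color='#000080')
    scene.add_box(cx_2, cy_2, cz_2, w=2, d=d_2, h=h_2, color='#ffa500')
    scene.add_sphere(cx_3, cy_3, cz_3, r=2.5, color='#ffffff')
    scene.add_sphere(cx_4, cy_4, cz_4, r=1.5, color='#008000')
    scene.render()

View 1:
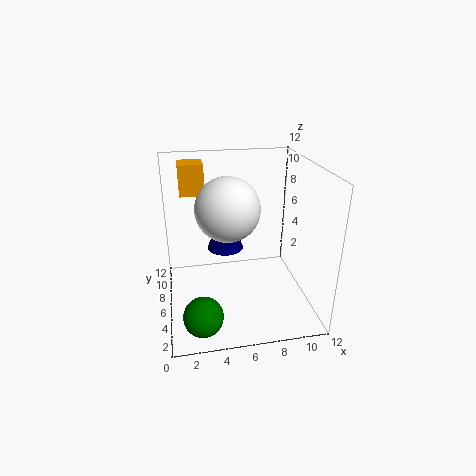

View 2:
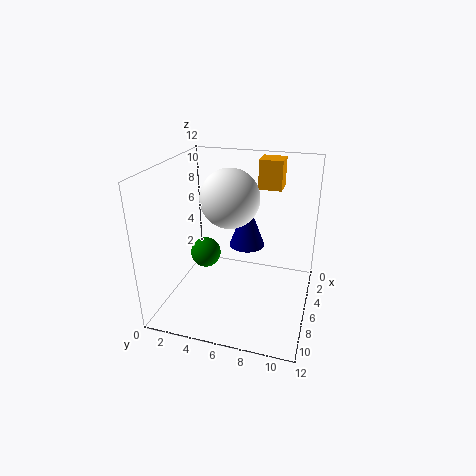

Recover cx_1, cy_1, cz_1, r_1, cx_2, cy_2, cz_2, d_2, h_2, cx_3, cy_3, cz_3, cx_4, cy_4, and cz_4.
cx_1 = 5, cy_1 = 6.5, cz_1 = 5, r_1 = 1.5, cx_2 = 1.5, cy_2 = 7, cz_2 = 9.5, d_2 = 2, h_2 = 2.5, cx_3 = 5, cy_3 = 5, cz_3 = 9, cx_4 = 2.5, cy_4 = 1.5, cz_4 = 2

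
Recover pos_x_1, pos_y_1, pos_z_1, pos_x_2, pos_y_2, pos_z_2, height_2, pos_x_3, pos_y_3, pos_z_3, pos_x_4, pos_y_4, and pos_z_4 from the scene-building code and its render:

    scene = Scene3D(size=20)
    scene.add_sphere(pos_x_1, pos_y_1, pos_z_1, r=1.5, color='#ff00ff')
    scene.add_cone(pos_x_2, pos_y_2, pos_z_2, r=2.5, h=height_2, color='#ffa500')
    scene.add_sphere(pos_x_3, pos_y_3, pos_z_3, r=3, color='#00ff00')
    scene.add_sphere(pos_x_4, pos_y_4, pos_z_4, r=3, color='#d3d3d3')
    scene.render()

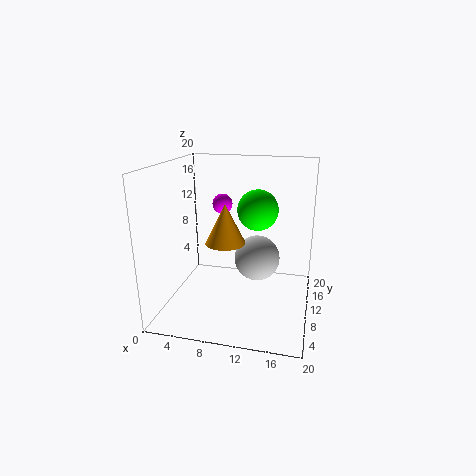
pos_x_1 = 6.5
pos_y_1 = 14.5
pos_z_1 = 13.5
pos_x_2 = 9.5
pos_y_2 = 5.5
pos_z_2 = 11
height_2 = 5
pos_x_3 = 12
pos_y_3 = 14
pos_z_3 = 13
pos_x_4 = 13
pos_y_4 = 8.5
pos_z_4 = 8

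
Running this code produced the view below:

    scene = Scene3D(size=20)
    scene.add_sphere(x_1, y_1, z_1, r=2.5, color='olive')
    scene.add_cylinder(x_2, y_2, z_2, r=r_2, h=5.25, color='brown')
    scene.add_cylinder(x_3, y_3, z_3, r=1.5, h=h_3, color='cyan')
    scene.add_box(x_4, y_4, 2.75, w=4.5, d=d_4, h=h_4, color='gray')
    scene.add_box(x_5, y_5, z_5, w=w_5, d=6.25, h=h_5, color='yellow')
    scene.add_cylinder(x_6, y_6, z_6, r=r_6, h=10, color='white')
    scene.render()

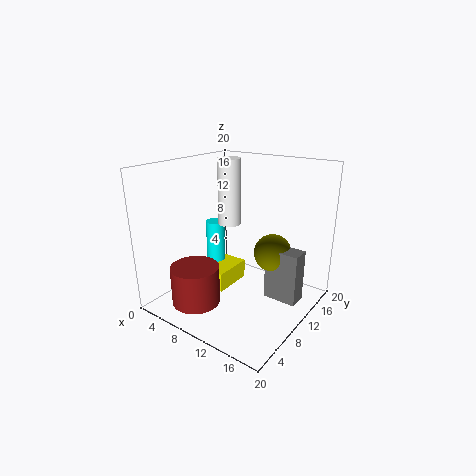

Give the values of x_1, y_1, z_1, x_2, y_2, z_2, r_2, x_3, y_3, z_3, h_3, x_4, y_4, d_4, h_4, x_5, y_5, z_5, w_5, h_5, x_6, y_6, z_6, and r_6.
x_1 = 15
y_1 = 11
z_1 = 8.75
x_2 = 7.25
y_2 = 4
z_2 = 2
r_2 = 3.25
x_3 = 3
y_3 = 13.5
z_3 = 3.5
h_3 = 6.5
x_4 = 14.75
y_4 = 9.5
d_4 = 2.5
h_4 = 7
x_5 = 2
y_5 = 9.75
z_5 = 0.25
w_5 = 5
h_5 = 3
x_6 = 5.5
y_6 = 14
z_6 = 10
r_6 = 1.75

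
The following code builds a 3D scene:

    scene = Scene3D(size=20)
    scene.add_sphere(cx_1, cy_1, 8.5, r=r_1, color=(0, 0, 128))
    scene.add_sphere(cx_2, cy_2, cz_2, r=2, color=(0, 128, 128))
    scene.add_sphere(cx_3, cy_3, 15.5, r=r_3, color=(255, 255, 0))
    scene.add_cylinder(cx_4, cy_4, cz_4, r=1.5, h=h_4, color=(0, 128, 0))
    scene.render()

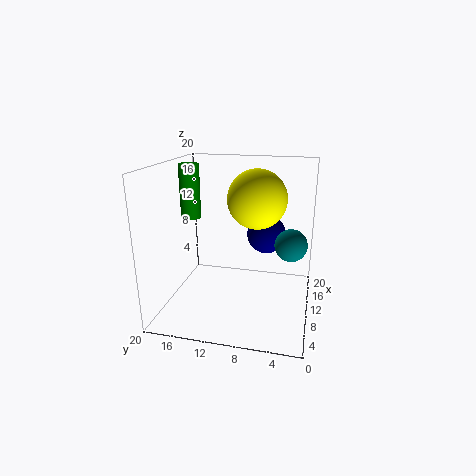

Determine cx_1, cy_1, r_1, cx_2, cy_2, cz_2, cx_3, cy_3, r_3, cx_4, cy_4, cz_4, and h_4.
cx_1 = 16.5
cy_1 = 7
r_1 = 3
cx_2 = 6.5
cy_2 = 2.5
cz_2 = 11
cx_3 = 10.5
cy_3 = 7.5
r_3 = 4
cx_4 = 13
cy_4 = 18
cz_4 = 11.5
h_4 = 8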